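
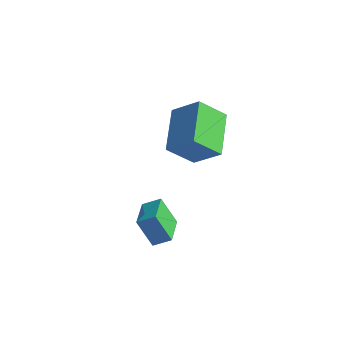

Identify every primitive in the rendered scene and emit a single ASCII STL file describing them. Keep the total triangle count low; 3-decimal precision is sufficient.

solid 
facet normal -0.739 -0.475 -0.478
outer loop
vertex 0.373 -2.29 0.388
vertex -0.21 -1.059 0.066
vertex 1.115 -2.249 -0.798
endloop
endfacet
facet normal 0.416 -0.880 0.230
outer loop
vertex 1.75 -1.841 -0.386
vertex 0.373 -2.29 0.388
vertex 1.115 -2.249 -0.798
endloop
endfacet
facet normal -0.739 -0.475 -0.478
outer loop
vertex 1.115 -2.249 -0.798
vertex -0.21 -1.059 0.066
vertex 0.532 -1.018 -1.12
endloop
endfacet
facet normal 0.531 0.030 -0.847
outer loop
vertex 0.532 -1.018 -1.12
vertex 1.75 -1.841 -0.386
vertex 1.115 -2.249 -0.798
endloop
endfacet
facet normal -0.531 -0.030 0.847
outer loop
vertex 0.373 -2.29 0.388
vertex 0.425 -0.651 0.478
vertex -0.21 -1.059 0.066
endloop
endfacet
facet normal 0.416 -0.880 0.230
outer loop
vertex 1.008 -1.882 0.8
vertex 0.373 -2.29 0.388
vertex 1.75 -1.841 -0.386
endloop
endfacet
facet normal -0.531 -0.030 0.847
outer loop
vertex 1.008 -1.882 0.8
vertex 0.425 -0.651 0.478
vertex 0.373 -2.29 0.388
endloop
endfacet
facet normal -0.416 0.880 -0.230
outer loop
vertex -0.21 -1.059 0.066
vertex 0.425 -0.651 0.478
vertex 0.532 -1.018 -1.12
endloop
endfacet
facet normal 0.531 0.030 -0.847
outer loop
vertex 1.167 -0.61 -0.708
vertex 1.75 -1.841 -0.386
vertex 0.532 -1.018 -1.12
endloop
endfacet
facet normal -0.416 0.880 -0.230
outer loop
vertex 0.532 -1.018 -1.12
vertex 0.425 -0.651 0.478
vertex 1.167 -0.61 -0.708
endloop
endfacet
facet normal 0.739 0.475 0.478
outer loop
vertex 1.167 -0.61 -0.708
vertex 1.008 -1.882 0.8
vertex 1.75 -1.841 -0.386
endloop
endfacet
facet normal 0.739 0.475 0.478
outer loop
vertex 0.425 -0.651 0.478
vertex 1.008 -1.882 0.8
vertex 1.167 -0.61 -0.708
endloop
endfacet
facet normal -0.729 -0.166 -0.664
outer loop
vertex -0.879 1.614 1.0
vertex -1.823 3.445 1.58
vertex -0.032 2.409 -0.129
endloop
endfacet
facet normal 0.441 -0.855 -0.272
outer loop
vertex 1.143 2.675 0.94
vertex -0.879 1.614 1.0
vertex -0.032 2.409 -0.129
endloop
endfacet
facet normal -0.729 -0.165 -0.664
outer loop
vertex -0.032 2.409 -0.129
vertex -1.823 3.445 1.58
vertex -0.975 4.24 0.451
endloop
endfacet
facet normal 0.523 0.490 -0.697
outer loop
vertex -0.975 4.24 0.451
vertex 1.143 2.675 0.94
vertex -0.032 2.409 -0.129
endloop
endfacet
facet normal -0.523 -0.490 0.697
outer loop
vertex -0.879 1.614 1.0
vertex -0.648 3.711 2.649
vertex -1.823 3.445 1.58
endloop
endfacet
facet normal 0.441 -0.856 -0.271
outer loop
vertex 0.295 1.88 2.069
vertex -0.879 1.614 1.0
vertex 1.143 2.675 0.94
endloop
endfacet
facet normal -0.523 -0.490 0.697
outer loop
vertex 0.295 1.88 2.069
vertex -0.648 3.711 2.649
vertex -0.879 1.614 1.0
endloop
endfacet
facet normal -0.441 0.856 0.271
outer loop
vertex -1.823 3.445 1.58
vertex -0.648 3.711 2.649
vertex -0.975 4.24 0.451
endloop
endfacet
facet normal 0.523 0.491 -0.697
outer loop
vertex 0.199 4.506 1.52
vertex 1.143 2.675 0.94
vertex -0.975 4.24 0.451
endloop
endfacet
facet normal -0.441 0.855 0.271
outer loop
vertex -0.975 4.24 0.451
vertex -0.648 3.711 2.649
vertex 0.199 4.506 1.52
endloop
endfacet
facet normal 0.729 0.165 0.664
outer loop
vertex 0.199 4.506 1.52
vertex 0.295 1.88 2.069
vertex 1.143 2.675 0.94
endloop
endfacet
facet normal 0.729 0.165 0.664
outer loop
vertex -0.648 3.711 2.649
vertex 0.295 1.88 2.069
vertex 0.199 4.506 1.52
endloop
endfacet

endsolid


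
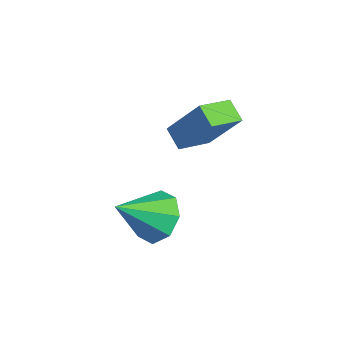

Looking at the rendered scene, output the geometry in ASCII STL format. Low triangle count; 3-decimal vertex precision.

solid 
facet normal -0.425 -0.406 -0.809
outer loop
vertex 0.747 -0.716 1.058
vertex 0.393 0.495 0.637
vertex 1.5 -0.646 0.627
endloop
endfacet
facet normal 0.266 -0.910 0.317
outer loop
vertex 2.287 0.105 2.123
vertex 0.747 -0.716 1.058
vertex 1.5 -0.646 0.627
endloop
endfacet
facet normal -0.426 -0.406 -0.809
outer loop
vertex 1.5 -0.646 0.627
vertex 0.393 0.495 0.637
vertex 1.145 0.565 0.206
endloop
endfacet
facet normal 0.865 0.081 -0.496
outer loop
vertex 1.145 0.565 0.206
vertex 2.287 0.105 2.123
vertex 1.5 -0.646 0.627
endloop
endfacet
facet normal -0.865 -0.081 0.495
outer loop
vertex 0.747 -0.716 1.058
vertex 1.18 1.246 2.133
vertex 0.393 0.495 0.637
endloop
endfacet
facet normal 0.266 -0.910 0.317
outer loop
vertex 1.535 0.035 2.554
vertex 0.747 -0.716 1.058
vertex 2.287 0.105 2.123
endloop
endfacet
facet normal -0.865 -0.081 0.496
outer loop
vertex 1.535 0.035 2.554
vertex 1.18 1.246 2.133
vertex 0.747 -0.716 1.058
endloop
endfacet
facet normal -0.266 0.910 -0.317
outer loop
vertex 0.393 0.495 0.637
vertex 1.18 1.246 2.133
vertex 1.145 0.565 0.206
endloop
endfacet
facet normal 0.865 0.080 -0.496
outer loop
vertex 1.933 1.316 1.702
vertex 2.287 0.105 2.123
vertex 1.145 0.565 0.206
endloop
endfacet
facet normal -0.266 0.910 -0.317
outer loop
vertex 1.145 0.565 0.206
vertex 1.18 1.246 2.133
vertex 1.933 1.316 1.702
endloop
endfacet
facet normal 0.426 0.406 0.809
outer loop
vertex 1.933 1.316 1.702
vertex 1.535 0.035 2.554
vertex 2.287 0.105 2.123
endloop
endfacet
facet normal 0.425 0.406 0.809
outer loop
vertex 1.18 1.246 2.133
vertex 1.535 0.035 2.554
vertex 1.933 1.316 1.702
endloop
endfacet
facet normal -0.030 0.777 -0.629
outer loop
vertex 4.516 -2.838 -0.57
vertex 3.864 -2.41 -0.01
vertex 4.823 -2.41 -0.056
endloop
endfacet
facet normal 0.824 -0.567 -0.020
outer loop
vertex 4.516 -2.838 -0.57
vertex 4.823 -2.41 -0.056
vertex 3.916 -3.77 1.09
endloop
endfacet
facet normal -0.030 0.777 -0.629
outer loop
vertex 4.823 -2.41 -0.056
vertex 3.864 -2.41 -0.01
vertex 4.567 -1.983 0.484
endloop
endfacet
facet normal 0.849 -0.136 0.510
outer loop
vertex 4.823 -2.41 -0.056
vertex 4.567 -1.983 0.484
vertex 3.916 -3.77 1.09
endloop
endfacet
facet normal -0.030 0.777 -0.629
outer loop
vertex 4.567 -1.983 0.484
vertex 3.864 -2.41 -0.01
vertex 3.9 -1.806 0.735
endloop
endfacet
facet normal 0.386 0.167 0.907
outer loop
vertex 4.567 -1.983 0.484
vertex 3.9 -1.806 0.735
vertex 3.916 -3.77 1.09
endloop
endfacet
facet normal -0.030 0.777 -0.629
outer loop
vertex 3.9 -1.806 0.735
vertex 3.864 -2.41 -0.01
vertex 3.211 -1.983 0.549
endloop
endfacet
facet normal -0.297 0.168 0.940
outer loop
vertex 3.9 -1.806 0.735
vertex 3.211 -1.983 0.549
vertex 3.916 -3.77 1.09
endloop
endfacet
facet normal -0.030 0.777 -0.629
outer loop
vertex 3.211 -1.983 0.549
vertex 3.864 -2.41 -0.01
vertex 2.905 -2.41 0.036
endloop
endfacet
facet normal -0.797 -0.136 0.589
outer loop
vertex 3.211 -1.983 0.549
vertex 2.905 -2.41 0.036
vertex 3.916 -3.77 1.09
endloop
endfacet
facet normal -0.030 0.777 -0.629
outer loop
vertex 2.905 -2.41 0.036
vertex 3.864 -2.41 -0.01
vertex 3.16 -2.837 -0.504
endloop
endfacet
facet normal -0.822 -0.566 0.059
outer loop
vertex 2.905 -2.41 0.036
vertex 3.16 -2.837 -0.504
vertex 3.916 -3.77 1.09
endloop
endfacet
facet normal -0.029 0.777 -0.629
outer loop
vertex 3.16 -2.837 -0.504
vertex 3.864 -2.41 -0.01
vertex 3.828 -3.015 -0.755
endloop
endfacet
facet normal -0.359 -0.870 -0.339
outer loop
vertex 3.16 -2.837 -0.504
vertex 3.828 -3.015 -0.755
vertex 3.916 -3.77 1.09
endloop
endfacet
facet normal -0.031 0.777 -0.629
outer loop
vertex 3.828 -3.015 -0.755
vertex 3.864 -2.41 -0.01
vertex 4.516 -2.838 -0.57
endloop
endfacet
facet normal 0.324 -0.870 -0.372
outer loop
vertex 3.828 -3.015 -0.755
vertex 4.516 -2.838 -0.57
vertex 3.916 -3.77 1.09
endloop
endfacet

endsolid


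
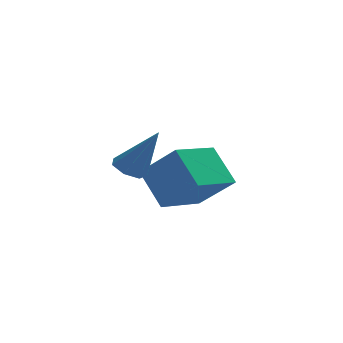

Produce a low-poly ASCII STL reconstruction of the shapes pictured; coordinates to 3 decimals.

solid 
facet normal -0.493 0.143 -0.858
outer loop
vertex -2.374 -1.809 2.534
vertex -2.878 -1.828 2.82
vertex -2.545 -1.367 2.706
endloop
endfacet
facet normal 0.911 0.397 -0.113
outer loop
vertex -2.374 -1.809 2.534
vertex -2.545 -1.367 2.706
vertex -2.042 -2.072 4.28
endloop
endfacet
facet normal -0.491 0.143 -0.859
outer loop
vertex -2.545 -1.367 2.706
vertex -2.878 -1.828 2.82
vertex -2.967 -1.273 2.963
endloop
endfacet
facet normal 0.368 0.887 0.280
outer loop
vertex -2.545 -1.367 2.706
vertex -2.967 -1.273 2.963
vertex -2.042 -2.072 4.28
endloop
endfacet
facet normal -0.493 0.142 -0.859
outer loop
vertex -2.967 -1.273 2.963
vertex -2.878 -1.828 2.82
vertex -3.322 -1.597 3.113
endloop
endfacet
facet normal -0.343 0.677 0.651
outer loop
vertex -2.967 -1.273 2.963
vertex -3.322 -1.597 3.113
vertex -2.042 -2.072 4.28
endloop
endfacet
facet normal -0.492 0.143 -0.859
outer loop
vertex -3.322 -1.597 3.113
vertex -2.878 -1.828 2.82
vertex -3.343 -2.095 3.042
endloop
endfacet
facet normal -0.687 -0.074 0.723
outer loop
vertex -3.322 -1.597 3.113
vertex -3.343 -2.095 3.042
vertex -2.042 -2.072 4.28
endloop
endfacet
facet normal -0.492 0.143 -0.859
outer loop
vertex -3.343 -2.095 3.042
vertex -2.878 -1.828 2.82
vertex -3.014 -2.392 2.804
endloop
endfacet
facet normal -0.405 -0.801 0.440
outer loop
vertex -3.343 -2.095 3.042
vertex -3.014 -2.392 2.804
vertex -2.042 -2.072 4.28
endloop
endfacet
facet normal -0.491 0.143 -0.859
outer loop
vertex -3.014 -2.392 2.804
vertex -2.878 -1.828 2.82
vertex -2.582 -2.265 2.578
endloop
endfacet
facet normal 0.290 -0.957 0.017
outer loop
vertex -3.014 -2.392 2.804
vertex -2.582 -2.265 2.578
vertex -2.042 -2.072 4.28
endloop
endfacet
facet normal -0.493 0.142 -0.859
outer loop
vertex -2.582 -2.265 2.578
vertex -2.878 -1.828 2.82
vertex -2.374 -1.809 2.534
endloop
endfacet
facet normal 0.877 -0.422 -0.230
outer loop
vertex -2.582 -2.265 2.578
vertex -2.374 -1.809 2.534
vertex -2.042 -2.072 4.28
endloop
endfacet
facet normal -0.644 0.377 -0.666
outer loop
vertex -2.657 1.181 1.59
vertex -1.516 2.5 1.233
vertex -2.006 0.314 0.469
endloop
endfacet
facet normal -0.641 -0.741 0.201
outer loop
vertex -0.924 -0.32 1.587
vertex -2.657 1.181 1.59
vertex -2.006 0.314 0.469
endloop
endfacet
facet normal -0.644 0.377 -0.666
outer loop
vertex -2.006 0.314 0.469
vertex -1.516 2.5 1.233
vertex -0.865 1.633 0.112
endloop
endfacet
facet normal 0.417 -0.556 -0.719
outer loop
vertex -0.865 1.633 0.112
vertex -0.924 -0.32 1.587
vertex -2.006 0.314 0.469
endloop
endfacet
facet normal -0.417 0.556 0.719
outer loop
vertex -2.657 1.181 1.59
vertex -0.434 1.866 2.351
vertex -1.516 2.5 1.233
endloop
endfacet
facet normal -0.641 -0.741 0.201
outer loop
vertex -1.575 0.547 2.708
vertex -2.657 1.181 1.59
vertex -0.924 -0.32 1.587
endloop
endfacet
facet normal -0.417 0.556 0.719
outer loop
vertex -1.575 0.547 2.708
vertex -0.434 1.866 2.351
vertex -2.657 1.181 1.59
endloop
endfacet
facet normal 0.641 0.741 -0.201
outer loop
vertex -1.516 2.5 1.233
vertex -0.434 1.866 2.351
vertex -0.865 1.633 0.112
endloop
endfacet
facet normal 0.417 -0.556 -0.719
outer loop
vertex 0.217 0.999 1.23
vertex -0.924 -0.32 1.587
vertex -0.865 1.633 0.112
endloop
endfacet
facet normal 0.641 0.741 -0.201
outer loop
vertex -0.865 1.633 0.112
vertex -0.434 1.866 2.351
vertex 0.217 0.999 1.23
endloop
endfacet
facet normal 0.644 -0.377 0.666
outer loop
vertex 0.217 0.999 1.23
vertex -1.575 0.547 2.708
vertex -0.924 -0.32 1.587
endloop
endfacet
facet normal 0.644 -0.377 0.666
outer loop
vertex -0.434 1.866 2.351
vertex -1.575 0.547 2.708
vertex 0.217 0.999 1.23
endloop
endfacet

endsolid


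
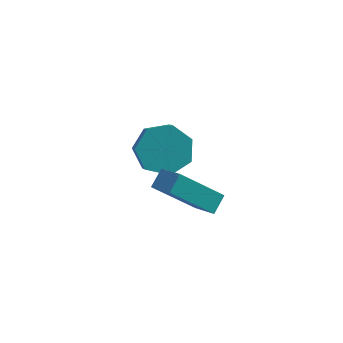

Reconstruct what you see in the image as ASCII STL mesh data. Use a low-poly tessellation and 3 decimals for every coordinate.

solid 
facet normal -0.243 0.681 -0.690
outer loop
vertex -0.365 1.07 0.249
vertex -1.257 0.497 -0.002
vertex -1.144 1.288 0.739
endloop
endfacet
facet normal 0.512 0.694 0.505
outer loop
vertex -0.365 1.07 0.249
vertex -1.144 1.288 0.739
vertex -0.031 0.136 1.194
endloop
endfacet
facet normal 0.512 0.694 0.506
outer loop
vertex -0.031 0.136 1.194
vertex -1.144 1.288 0.739
vertex -0.81 0.353 1.684
endloop
endfacet
facet normal 0.244 -0.682 0.689
outer loop
vertex -0.031 0.136 1.194
vertex -0.81 0.353 1.684
vertex -0.923 -0.437 0.942
endloop
endfacet
facet normal -0.244 0.681 -0.690
outer loop
vertex -1.144 1.288 0.739
vertex -1.257 0.497 -0.002
vertex -2.008 0.91 0.671
endloop
endfacet
facet normal -0.325 0.612 0.721
outer loop
vertex -1.144 1.288 0.739
vertex -2.008 0.91 0.671
vertex -0.81 0.353 1.684
endloop
endfacet
facet normal -0.325 0.612 0.721
outer loop
vertex -0.81 0.353 1.684
vertex -2.008 0.91 0.671
vertex -1.674 -0.025 1.616
endloop
endfacet
facet normal 0.244 -0.682 0.689
outer loop
vertex -0.81 0.353 1.684
vertex -1.674 -0.025 1.616
vertex -0.923 -0.437 0.942
endloop
endfacet
facet normal -0.243 0.682 -0.690
outer loop
vertex -2.008 0.91 0.671
vertex -1.257 0.497 -0.002
vertex -2.307 0.221 0.095
endloop
endfacet
facet normal -0.917 0.070 0.393
outer loop
vertex -2.008 0.91 0.671
vertex -2.307 0.221 0.095
vertex -1.674 -0.025 1.616
endloop
endfacet
facet normal -0.917 0.070 0.393
outer loop
vertex -1.674 -0.025 1.616
vertex -2.307 0.221 0.095
vertex -1.973 -0.713 1.04
endloop
endfacet
facet normal 0.244 -0.683 0.689
outer loop
vertex -1.674 -0.025 1.616
vertex -1.973 -0.713 1.04
vertex -0.923 -0.437 0.942
endloop
endfacet
facet normal -0.243 0.682 -0.690
outer loop
vertex -2.307 0.221 0.095
vertex -1.257 0.497 -0.002
vertex -1.815 -0.26 -0.554
endloop
endfacet
facet normal -0.819 -0.526 -0.231
outer loop
vertex -2.307 0.221 0.095
vertex -1.815 -0.26 -0.554
vertex -1.973 -0.713 1.04
endloop
endfacet
facet normal -0.819 -0.526 -0.231
outer loop
vertex -1.973 -0.713 1.04
vertex -1.815 -0.26 -0.554
vertex -1.481 -1.194 0.391
endloop
endfacet
facet normal 0.244 -0.682 0.690
outer loop
vertex -1.973 -0.713 1.04
vertex -1.481 -1.194 0.391
vertex -0.923 -0.437 0.942
endloop
endfacet
facet normal -0.243 0.682 -0.689
outer loop
vertex -1.815 -0.26 -0.554
vertex -1.257 0.497 -0.002
vertex -0.903 -0.171 -0.788
endloop
endfacet
facet normal -0.104 -0.725 -0.680
outer loop
vertex -1.815 -0.26 -0.554
vertex -0.903 -0.171 -0.788
vertex -1.481 -1.194 0.391
endloop
endfacet
facet normal -0.104 -0.725 -0.680
outer loop
vertex -1.481 -1.194 0.391
vertex -0.903 -0.171 -0.788
vertex -0.569 -1.105 0.157
endloop
endfacet
facet normal 0.244 -0.682 0.690
outer loop
vertex -1.481 -1.194 0.391
vertex -0.569 -1.105 0.157
vertex -0.923 -0.437 0.942
endloop
endfacet
facet normal -0.243 0.682 -0.689
outer loop
vertex -0.903 -0.171 -0.788
vertex -1.257 0.497 -0.002
vertex -0.257 0.421 -0.43
endloop
endfacet
facet normal 0.689 -0.379 -0.618
outer loop
vertex -0.903 -0.171 -0.788
vertex -0.257 0.421 -0.43
vertex -0.569 -1.105 0.157
endloop
endfacet
facet normal 0.689 -0.379 -0.618
outer loop
vertex -0.569 -1.105 0.157
vertex -0.257 0.421 -0.43
vertex 0.076 -0.513 0.514
endloop
endfacet
facet normal 0.244 -0.682 0.690
outer loop
vertex -0.569 -1.105 0.157
vertex 0.076 -0.513 0.514
vertex -0.923 -0.437 0.942
endloop
endfacet
facet normal -0.244 0.681 -0.690
outer loop
vertex -0.257 0.421 -0.43
vertex -1.257 0.497 -0.002
vertex -0.365 1.07 0.249
endloop
endfacet
facet normal 0.963 0.253 -0.089
outer loop
vertex -0.257 0.421 -0.43
vertex -0.365 1.07 0.249
vertex 0.076 -0.513 0.514
endloop
endfacet
facet normal 0.963 0.253 -0.090
outer loop
vertex 0.076 -0.513 0.514
vertex -0.365 1.07 0.249
vertex -0.031 0.136 1.194
endloop
endfacet
facet normal 0.243 -0.682 0.689
outer loop
vertex 0.076 -0.513 0.514
vertex -0.031 0.136 1.194
vertex -0.923 -0.437 0.942
endloop
endfacet
facet normal -0.700 0.561 -0.442
outer loop
vertex -0.616 -4.031 2.469
vertex -0.39 -3.389 2.926
vertex 0.813 -3.449 0.943
endloop
endfacet
facet normal -0.275 -0.784 -0.557
outer loop
vertex 1.59 -4.071 1.434
vertex -0.616 -4.031 2.469
vertex 0.813 -3.449 0.943
endloop
endfacet
facet normal -0.700 0.561 -0.442
outer loop
vertex 0.813 -3.449 0.943
vertex -0.39 -3.389 2.926
vertex 1.039 -2.807 1.4
endloop
endfacet
facet normal 0.659 0.268 -0.703
outer loop
vertex 1.039 -2.807 1.4
vertex 1.59 -4.071 1.434
vertex 0.813 -3.449 0.943
endloop
endfacet
facet normal -0.659 -0.268 0.703
outer loop
vertex -0.616 -4.031 2.469
vertex 0.387 -4.011 3.417
vertex -0.39 -3.389 2.926
endloop
endfacet
facet normal -0.275 -0.784 -0.557
outer loop
vertex 0.161 -4.653 2.96
vertex -0.616 -4.031 2.469
vertex 1.59 -4.071 1.434
endloop
endfacet
facet normal -0.659 -0.268 0.703
outer loop
vertex 0.161 -4.653 2.96
vertex 0.387 -4.011 3.417
vertex -0.616 -4.031 2.469
endloop
endfacet
facet normal 0.275 0.784 0.557
outer loop
vertex -0.39 -3.389 2.926
vertex 0.387 -4.011 3.417
vertex 1.039 -2.807 1.4
endloop
endfacet
facet normal 0.659 0.268 -0.703
outer loop
vertex 1.816 -3.429 1.891
vertex 1.59 -4.071 1.434
vertex 1.039 -2.807 1.4
endloop
endfacet
facet normal 0.275 0.784 0.557
outer loop
vertex 1.039 -2.807 1.4
vertex 0.387 -4.011 3.417
vertex 1.816 -3.429 1.891
endloop
endfacet
facet normal 0.700 -0.561 0.442
outer loop
vertex 1.816 -3.429 1.891
vertex 0.161 -4.653 2.96
vertex 1.59 -4.071 1.434
endloop
endfacet
facet normal 0.700 -0.561 0.442
outer loop
vertex 0.387 -4.011 3.417
vertex 0.161 -4.653 2.96
vertex 1.816 -3.429 1.891
endloop
endfacet

endsolid


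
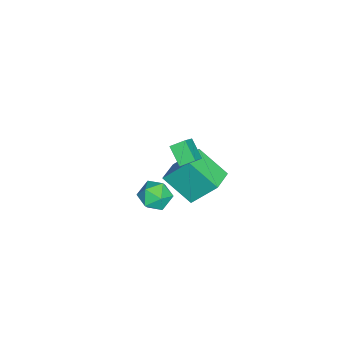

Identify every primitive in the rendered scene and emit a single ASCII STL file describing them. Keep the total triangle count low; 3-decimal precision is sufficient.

solid 
facet normal -0.762 0.095 -0.641
outer loop
vertex 1.527 3.504 3.997
vertex 2.219 4.184 3.275
vertex 1.785 2.805 3.587
endloop
endfacet
facet normal -0.573 -0.562 0.597
outer loop
vertex 2.661 2.696 4.325
vertex 1.527 3.504 3.997
vertex 1.785 2.805 3.587
endloop
endfacet
facet normal -0.761 0.094 -0.642
outer loop
vertex 1.785 2.805 3.587
vertex 2.219 4.184 3.275
vertex 2.478 3.485 2.865
endloop
endfacet
facet normal 0.304 -0.822 -0.482
outer loop
vertex 2.478 3.485 2.865
vertex 2.661 2.696 4.325
vertex 1.785 2.805 3.587
endloop
endfacet
facet normal -0.304 0.822 0.482
outer loop
vertex 1.527 3.504 3.997
vertex 3.095 4.075 4.013
vertex 2.219 4.184 3.275
endloop
endfacet
facet normal -0.573 -0.562 0.596
outer loop
vertex 2.402 3.395 4.735
vertex 1.527 3.504 3.997
vertex 2.661 2.696 4.325
endloop
endfacet
facet normal -0.304 0.822 0.482
outer loop
vertex 2.402 3.395 4.735
vertex 3.095 4.075 4.013
vertex 1.527 3.504 3.997
endloop
endfacet
facet normal 0.573 0.562 -0.597
outer loop
vertex 2.219 4.184 3.275
vertex 3.095 4.075 4.013
vertex 2.478 3.485 2.865
endloop
endfacet
facet normal 0.304 -0.822 -0.482
outer loop
vertex 3.353 3.376 3.603
vertex 2.661 2.696 4.325
vertex 2.478 3.485 2.865
endloop
endfacet
facet normal 0.573 0.562 -0.597
outer loop
vertex 2.478 3.485 2.865
vertex 3.095 4.075 4.013
vertex 3.353 3.376 3.603
endloop
endfacet
facet normal 0.761 -0.094 0.641
outer loop
vertex 3.353 3.376 3.603
vertex 2.402 3.395 4.735
vertex 2.661 2.696 4.325
endloop
endfacet
facet normal 0.761 -0.095 0.641
outer loop
vertex 3.095 4.075 4.013
vertex 2.402 3.395 4.735
vertex 3.353 3.376 3.603
endloop
endfacet
facet normal -0.617 0.723 -0.312
outer loop
vertex 0.065 1.723 -3.505
vertex -0.497 1.59 -2.703
vertex 0.25 2.237 -2.681
endloop
endfacet
facet normal 0.050 0.842 -0.537
outer loop
vertex 0.065 1.723 -3.505
vertex 0.25 2.237 -2.681
vertex 0.997 1.858 -3.206
endloop
endfacet
facet normal 0.256 0.280 -0.925
outer loop
vertex 0.065 1.723 -3.505
vertex 0.997 1.858 -3.206
vertex 0.712 0.977 -3.552
endloop
endfacet
facet normal -0.283 -0.186 -0.941
outer loop
vertex 0.065 1.723 -3.505
vertex 0.712 0.977 -3.552
vertex -0.212 0.811 -3.241
endloop
endfacet
facet normal -0.823 0.087 -0.562
outer loop
vertex 0.065 1.723 -3.505
vertex -0.212 0.811 -3.241
vertex -0.497 1.59 -2.703
endloop
endfacet
facet normal 0.472 0.881 0.037
outer loop
vertex 0.997 1.858 -3.206
vertex 0.25 2.237 -2.681
vertex 1.012 1.809 -2.219
endloop
endfacet
facet normal -0.607 0.687 0.401
outer loop
vertex 0.25 2.237 -2.681
vertex -0.497 1.59 -2.703
vertex 0.088 1.643 -1.908
endloop
endfacet
facet normal -0.940 -0.342 -0.003
outer loop
vertex -0.497 1.59 -2.703
vertex -0.212 0.811 -3.241
vertex -0.197 0.762 -2.254
endloop
endfacet
facet normal -0.067 -0.784 -0.617
outer loop
vertex -0.212 0.811 -3.241
vertex 0.712 0.977 -3.552
vertex 0.55 0.383 -2.779
endloop
endfacet
facet normal 0.806 -0.029 -0.591
outer loop
vertex 0.712 0.977 -3.552
vertex 0.997 1.858 -3.206
vertex 1.297 1.03 -2.757
endloop
endfacet
facet normal 0.283 0.186 0.941
outer loop
vertex 0.735 0.897 -1.955
vertex 1.012 1.809 -2.219
vertex 0.088 1.643 -1.908
endloop
endfacet
facet normal -0.256 -0.280 0.925
outer loop
vertex 0.735 0.897 -1.955
vertex 0.088 1.643 -1.908
vertex -0.197 0.762 -2.254
endloop
endfacet
facet normal -0.050 -0.842 0.537
outer loop
vertex 0.735 0.897 -1.955
vertex -0.197 0.762 -2.254
vertex 0.55 0.383 -2.779
endloop
endfacet
facet normal 0.617 -0.723 0.312
outer loop
vertex 0.735 0.897 -1.955
vertex 0.55 0.383 -2.779
vertex 1.297 1.03 -2.757
endloop
endfacet
facet normal 0.823 -0.087 0.562
outer loop
vertex 0.735 0.897 -1.955
vertex 1.297 1.03 -2.757
vertex 1.012 1.809 -2.219
endloop
endfacet
facet normal 0.067 0.784 0.617
outer loop
vertex 0.088 1.643 -1.908
vertex 1.012 1.809 -2.219
vertex 0.25 2.237 -2.681
endloop
endfacet
facet normal -0.806 0.029 0.591
outer loop
vertex -0.197 0.762 -2.254
vertex 0.088 1.643 -1.908
vertex -0.497 1.59 -2.703
endloop
endfacet
facet normal -0.472 -0.881 -0.037
outer loop
vertex 0.55 0.383 -2.779
vertex -0.197 0.762 -2.254
vertex -0.212 0.811 -3.241
endloop
endfacet
facet normal 0.607 -0.687 -0.401
outer loop
vertex 1.297 1.03 -2.757
vertex 0.55 0.383 -2.779
vertex 0.712 0.977 -3.552
endloop
endfacet
facet normal 0.940 0.342 0.003
outer loop
vertex 1.012 1.809 -2.219
vertex 1.297 1.03 -2.757
vertex 0.997 1.858 -3.206
endloop
endfacet
facet normal -0.980 0.141 -0.138
outer loop
vertex -1.69 3.062 -0.394
vertex -1.279 4.673 -1.661
vertex -1.644 1.701 -2.109
endloop
endfacet
facet normal -0.197 -0.771 0.606
outer loop
vertex -0.301 1.507 -1.919
vertex -1.69 3.062 -0.394
vertex -1.644 1.701 -2.109
endloop
endfacet
facet normal -0.980 0.141 -0.138
outer loop
vertex -1.644 1.701 -2.109
vertex -1.279 4.673 -1.661
vertex -1.233 3.311 -3.376
endloop
endfacet
facet normal 0.021 -0.622 -0.783
outer loop
vertex -1.233 3.311 -3.376
vertex -0.301 1.507 -1.919
vertex -1.644 1.701 -2.109
endloop
endfacet
facet normal -0.021 0.621 0.783
outer loop
vertex -1.69 3.062 -0.394
vertex 0.064 4.479 -1.471
vertex -1.279 4.673 -1.661
endloop
endfacet
facet normal -0.197 -0.770 0.607
outer loop
vertex -0.347 2.869 -0.204
vertex -1.69 3.062 -0.394
vertex -0.301 1.507 -1.919
endloop
endfacet
facet normal -0.021 0.622 0.783
outer loop
vertex -0.347 2.869 -0.204
vertex 0.064 4.479 -1.471
vertex -1.69 3.062 -0.394
endloop
endfacet
facet normal 0.197 0.770 -0.606
outer loop
vertex -1.279 4.673 -1.661
vertex 0.064 4.479 -1.471
vertex -1.233 3.311 -3.376
endloop
endfacet
facet normal 0.021 -0.621 -0.783
outer loop
vertex 0.11 3.118 -3.186
vertex -0.301 1.507 -1.919
vertex -1.233 3.311 -3.376
endloop
endfacet
facet normal 0.197 0.771 -0.606
outer loop
vertex -1.233 3.311 -3.376
vertex 0.064 4.479 -1.471
vertex 0.11 3.118 -3.186
endloop
endfacet
facet normal 0.980 -0.141 0.138
outer loop
vertex 0.11 3.118 -3.186
vertex -0.347 2.869 -0.204
vertex -0.301 1.507 -1.919
endloop
endfacet
facet normal 0.980 -0.141 0.138
outer loop
vertex 0.064 4.479 -1.471
vertex -0.347 2.869 -0.204
vertex 0.11 3.118 -3.186
endloop
endfacet

endsolid


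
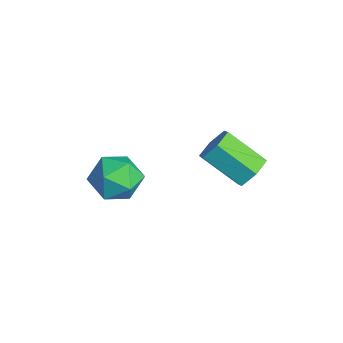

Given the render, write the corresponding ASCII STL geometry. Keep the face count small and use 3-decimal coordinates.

solid 
facet normal -0.383 0.914 -0.136
outer loop
vertex -2.215 0.203 -0.871
vertex -2.446 0.273 0.249
vertex -1.436 0.637 -0.152
endloop
endfacet
facet normal 0.131 0.779 -0.613
outer loop
vertex -2.215 0.203 -0.871
vertex -1.436 0.637 -0.152
vertex -1.109 -0.075 -0.988
endloop
endfacet
facet normal -0.054 0.197 -0.979
outer loop
vertex -2.215 0.203 -0.871
vertex -1.109 -0.075 -0.988
vertex -1.917 -0.879 -1.105
endloop
endfacet
facet normal -0.683 -0.030 -0.729
outer loop
vertex -2.215 0.203 -0.871
vertex -1.917 -0.879 -1.105
vertex -2.743 -0.664 -0.34
endloop
endfacet
facet normal -0.887 0.412 -0.209
outer loop
vertex -2.215 0.203 -0.871
vertex -2.743 -0.664 -0.34
vertex -2.446 0.273 0.249
endloop
endfacet
facet normal 0.731 0.634 -0.254
outer loop
vertex -1.109 -0.075 -0.988
vertex -1.436 0.637 -0.152
vertex -0.657 -0.176 0.06
endloop
endfacet
facet normal -0.102 0.851 0.516
outer loop
vertex -1.436 0.637 -0.152
vertex -2.446 0.273 0.249
vertex -1.483 0.039 0.825
endloop
endfacet
facet normal -0.916 0.040 0.399
outer loop
vertex -2.446 0.273 0.249
vertex -2.743 -0.664 -0.34
vertex -2.291 -0.765 0.708
endloop
endfacet
facet normal -0.587 -0.678 -0.443
outer loop
vertex -2.743 -0.664 -0.34
vertex -1.917 -0.879 -1.105
vertex -1.964 -1.477 -0.128
endloop
endfacet
facet normal 0.431 -0.310 -0.847
outer loop
vertex -1.917 -0.879 -1.105
vertex -1.109 -0.075 -0.988
vertex -0.954 -1.113 -0.529
endloop
endfacet
facet normal 0.683 0.030 0.729
outer loop
vertex -1.185 -1.043 0.591
vertex -0.657 -0.176 0.06
vertex -1.483 0.039 0.825
endloop
endfacet
facet normal 0.054 -0.197 0.979
outer loop
vertex -1.185 -1.043 0.591
vertex -1.483 0.039 0.825
vertex -2.291 -0.765 0.708
endloop
endfacet
facet normal -0.131 -0.779 0.613
outer loop
vertex -1.185 -1.043 0.591
vertex -2.291 -0.765 0.708
vertex -1.964 -1.477 -0.128
endloop
endfacet
facet normal 0.383 -0.914 0.136
outer loop
vertex -1.185 -1.043 0.591
vertex -1.964 -1.477 -0.128
vertex -0.954 -1.113 -0.529
endloop
endfacet
facet normal 0.887 -0.412 0.209
outer loop
vertex -1.185 -1.043 0.591
vertex -0.954 -1.113 -0.529
vertex -0.657 -0.176 0.06
endloop
endfacet
facet normal 0.587 0.678 0.443
outer loop
vertex -1.483 0.039 0.825
vertex -0.657 -0.176 0.06
vertex -1.436 0.637 -0.152
endloop
endfacet
facet normal -0.431 0.310 0.847
outer loop
vertex -2.291 -0.765 0.708
vertex -1.483 0.039 0.825
vertex -2.446 0.273 0.249
endloop
endfacet
facet normal -0.731 -0.634 0.254
outer loop
vertex -1.964 -1.477 -0.128
vertex -2.291 -0.765 0.708
vertex -2.743 -0.664 -0.34
endloop
endfacet
facet normal 0.102 -0.851 -0.516
outer loop
vertex -0.954 -1.113 -0.529
vertex -1.964 -1.477 -0.128
vertex -1.917 -0.879 -1.105
endloop
endfacet
facet normal 0.916 -0.040 -0.399
outer loop
vertex -0.657 -0.176 0.06
vertex -0.954 -1.113 -0.529
vertex -1.109 -0.075 -0.988
endloop
endfacet
facet normal 0.560 0.597 -0.574
outer loop
vertex 1.269 4.015 1.471
vertex 0.633 4.107 0.946
vertex 0.725 4.632 1.582
endloop
endfacet
facet normal 0.506 0.300 0.809
outer loop
vertex 1.269 4.015 1.471
vertex 0.725 4.632 1.582
vertex 0.202 2.88 2.56
endloop
endfacet
facet normal 0.506 0.300 0.808
outer loop
vertex 0.202 2.88 2.56
vertex 0.725 4.632 1.582
vertex -0.341 3.497 2.671
endloop
endfacet
facet normal -0.562 -0.597 0.572
outer loop
vertex 0.202 2.88 2.56
vertex -0.341 3.497 2.671
vertex -0.433 2.973 2.034
endloop
endfacet
facet normal 0.562 0.596 -0.574
outer loop
vertex 0.725 4.632 1.582
vertex 0.633 4.107 0.946
vertex 0.09 4.725 1.057
endloop
endfacet
facet normal -0.314 0.794 0.520
outer loop
vertex 0.725 4.632 1.582
vertex 0.09 4.725 1.057
vertex -0.341 3.497 2.671
endloop
endfacet
facet normal -0.314 0.794 0.520
outer loop
vertex -0.341 3.497 2.671
vertex 0.09 4.725 1.057
vertex -0.977 3.59 2.145
endloop
endfacet
facet normal -0.561 -0.598 0.573
outer loop
vertex -0.341 3.497 2.671
vertex -0.977 3.59 2.145
vertex -0.433 2.973 2.034
endloop
endfacet
facet normal 0.562 0.597 -0.573
outer loop
vertex 0.09 4.725 1.057
vertex 0.633 4.107 0.946
vertex -0.002 4.2 0.42
endloop
endfacet
facet normal -0.820 0.494 -0.289
outer loop
vertex 0.09 4.725 1.057
vertex -0.002 4.2 0.42
vertex -0.977 3.59 2.145
endloop
endfacet
facet normal -0.820 0.494 -0.289
outer loop
vertex -0.977 3.59 2.145
vertex -0.002 4.2 0.42
vertex -1.069 3.065 1.509
endloop
endfacet
facet normal -0.560 -0.597 0.574
outer loop
vertex -0.977 3.59 2.145
vertex -1.069 3.065 1.509
vertex -0.433 2.973 2.034
endloop
endfacet
facet normal 0.562 0.597 -0.572
outer loop
vertex -0.002 4.2 0.42
vertex 0.633 4.107 0.946
vertex 0.541 3.583 0.309
endloop
endfacet
facet normal -0.506 -0.300 -0.809
outer loop
vertex -0.002 4.2 0.42
vertex 0.541 3.583 0.309
vertex -1.069 3.065 1.509
endloop
endfacet
facet normal -0.506 -0.301 -0.809
outer loop
vertex -1.069 3.065 1.509
vertex 0.541 3.583 0.309
vertex -0.525 2.448 1.398
endloop
endfacet
facet normal -0.560 -0.597 0.574
outer loop
vertex -1.069 3.065 1.509
vertex -0.525 2.448 1.398
vertex -0.433 2.973 2.034
endloop
endfacet
facet normal 0.561 0.598 -0.573
outer loop
vertex 0.541 3.583 0.309
vertex 0.633 4.107 0.946
vertex 1.177 3.49 0.835
endloop
endfacet
facet normal 0.314 -0.794 -0.520
outer loop
vertex 0.541 3.583 0.309
vertex 1.177 3.49 0.835
vertex -0.525 2.448 1.398
endloop
endfacet
facet normal 0.314 -0.794 -0.520
outer loop
vertex -0.525 2.448 1.398
vertex 1.177 3.49 0.835
vertex 0.11 2.355 1.923
endloop
endfacet
facet normal -0.562 -0.596 0.574
outer loop
vertex -0.525 2.448 1.398
vertex 0.11 2.355 1.923
vertex -0.433 2.973 2.034
endloop
endfacet
facet normal 0.560 0.597 -0.574
outer loop
vertex 1.177 3.49 0.835
vertex 0.633 4.107 0.946
vertex 1.269 4.015 1.471
endloop
endfacet
facet normal 0.820 -0.494 0.289
outer loop
vertex 1.177 3.49 0.835
vertex 1.269 4.015 1.471
vertex 0.11 2.355 1.923
endloop
endfacet
facet normal 0.820 -0.494 0.289
outer loop
vertex 0.11 2.355 1.923
vertex 1.269 4.015 1.471
vertex 0.202 2.88 2.56
endloop
endfacet
facet normal -0.562 -0.597 0.573
outer loop
vertex 0.11 2.355 1.923
vertex 0.202 2.88 2.56
vertex -0.433 2.973 2.034
endloop
endfacet

endsolid


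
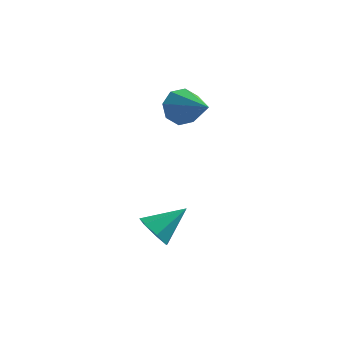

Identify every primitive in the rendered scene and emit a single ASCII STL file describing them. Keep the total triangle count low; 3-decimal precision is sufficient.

solid 
facet normal -0.615 0.615 -0.493
outer loop
vertex -1.596 4.28 1.234
vertex -2.226 3.916 1.566
vertex -1.763 4.538 1.764
endloop
endfacet
facet normal 0.916 0.389 0.099
outer loop
vertex -1.596 4.28 1.234
vertex -1.763 4.538 1.764
vertex -1.094 2.784 2.474
endloop
endfacet
facet normal -0.616 0.615 -0.492
outer loop
vertex -1.763 4.538 1.764
vertex -2.226 3.916 1.566
vertex -2.201 4.431 2.178
endloop
endfacet
facet normal 0.536 0.484 0.692
outer loop
vertex -1.763 4.538 1.764
vertex -2.201 4.431 2.178
vertex -1.094 2.784 2.474
endloop
endfacet
facet normal -0.615 0.615 -0.493
outer loop
vertex -2.201 4.431 2.178
vertex -2.226 3.916 1.566
vertex -2.654 4.023 2.234
endloop
endfacet
facet normal -0.024 0.162 0.987
outer loop
vertex -2.201 4.431 2.178
vertex -2.654 4.023 2.234
vertex -1.094 2.784 2.474
endloop
endfacet
facet normal -0.615 0.615 -0.493
outer loop
vertex -2.654 4.023 2.234
vertex -2.226 3.916 1.566
vertex -2.856 3.552 1.898
endloop
endfacet
facet normal -0.436 -0.391 0.811
outer loop
vertex -2.654 4.023 2.234
vertex -2.856 3.552 1.898
vertex -1.094 2.784 2.474
endloop
endfacet
facet normal -0.615 0.614 -0.494
outer loop
vertex -2.856 3.552 1.898
vertex -2.226 3.916 1.566
vertex -2.689 3.294 1.369
endloop
endfacet
facet normal -0.457 -0.848 0.269
outer loop
vertex -2.856 3.552 1.898
vertex -2.689 3.294 1.369
vertex -1.094 2.784 2.474
endloop
endfacet
facet normal -0.616 0.615 -0.493
outer loop
vertex -2.689 3.294 1.369
vertex -2.226 3.916 1.566
vertex -2.251 3.401 0.955
endloop
endfacet
facet normal -0.077 -0.943 -0.325
outer loop
vertex -2.689 3.294 1.369
vertex -2.251 3.401 0.955
vertex -1.094 2.784 2.474
endloop
endfacet
facet normal -0.615 0.615 -0.493
outer loop
vertex -2.251 3.401 0.955
vertex -2.226 3.916 1.566
vertex -1.798 3.809 0.899
endloop
endfacet
facet normal 0.482 -0.620 -0.619
outer loop
vertex -2.251 3.401 0.955
vertex -1.798 3.809 0.899
vertex -1.094 2.784 2.474
endloop
endfacet
facet normal -0.615 0.615 -0.493
outer loop
vertex -1.798 3.809 0.899
vertex -2.226 3.916 1.566
vertex -1.596 4.28 1.234
endloop
endfacet
facet normal 0.894 -0.068 -0.444
outer loop
vertex -1.798 3.809 0.899
vertex -1.596 4.28 1.234
vertex -1.094 2.784 2.474
endloop
endfacet
facet normal -0.673 -0.503 -0.542
outer loop
vertex -2.175 0.698 -3.364
vertex -2.648 0.69 -2.769
vertex -2.591 1.209 -3.322
endloop
endfacet
facet normal 0.631 0.558 -0.539
outer loop
vertex -2.175 0.698 -3.364
vertex -2.591 1.209 -3.322
vertex -1.632 1.45 -1.951
endloop
endfacet
facet normal -0.673 -0.504 -0.542
outer loop
vertex -2.591 1.209 -3.322
vertex -2.648 0.69 -2.769
vertex -3.05 1.329 -2.864
endloop
endfacet
facet normal 0.050 0.977 -0.206
outer loop
vertex -2.591 1.209 -3.322
vertex -3.05 1.329 -2.864
vertex -1.632 1.45 -1.951
endloop
endfacet
facet normal -0.673 -0.504 -0.541
outer loop
vertex -3.05 1.329 -2.864
vertex -2.648 0.69 -2.769
vertex -3.206 0.968 -2.334
endloop
endfacet
facet normal -0.360 0.817 0.451
outer loop
vertex -3.05 1.329 -2.864
vertex -3.206 0.968 -2.334
vertex -1.632 1.45 -1.951
endloop
endfacet
facet normal -0.673 -0.503 -0.542
outer loop
vertex -3.206 0.968 -2.334
vertex -2.648 0.69 -2.769
vertex -2.943 0.398 -2.132
endloop
endfacet
facet normal -0.289 0.199 0.937
outer loop
vertex -3.206 0.968 -2.334
vertex -2.943 0.398 -2.132
vertex -1.632 1.45 -1.951
endloop
endfacet
facet normal -0.673 -0.503 -0.542
outer loop
vertex -2.943 0.398 -2.132
vertex -2.648 0.69 -2.769
vertex -2.457 0.048 -2.41
endloop
endfacet
facet normal 0.209 -0.413 0.886
outer loop
vertex -2.943 0.398 -2.132
vertex -2.457 0.048 -2.41
vertex -1.632 1.45 -1.951
endloop
endfacet
facet normal -0.673 -0.503 -0.542
outer loop
vertex -2.457 0.048 -2.41
vertex -2.648 0.69 -2.769
vertex -2.116 0.182 -2.958
endloop
endfacet
facet normal 0.759 -0.557 0.336
outer loop
vertex -2.457 0.048 -2.41
vertex -2.116 0.182 -2.958
vertex -1.632 1.45 -1.951
endloop
endfacet
facet normal -0.673 -0.503 -0.542
outer loop
vertex -2.116 0.182 -2.958
vertex -2.648 0.69 -2.769
vertex -2.175 0.698 -3.364
endloop
endfacet
facet normal 0.947 -0.125 -0.297
outer loop
vertex -2.116 0.182 -2.958
vertex -2.175 0.698 -3.364
vertex -1.632 1.45 -1.951
endloop
endfacet

endsolid


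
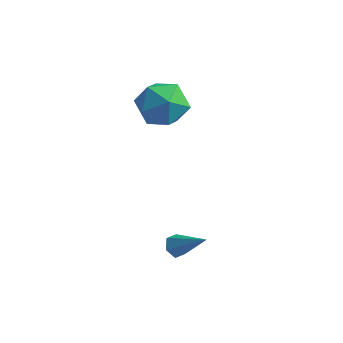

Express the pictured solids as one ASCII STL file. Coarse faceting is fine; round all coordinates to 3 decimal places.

solid 
facet normal -0.788 -0.001 -0.616
outer loop
vertex 1.731 -1.799 -2.376
vertex 1.426 -1.921 -1.986
vertex 1.514 -1.431 -2.099
endloop
endfacet
facet normal 0.637 0.667 -0.386
outer loop
vertex 1.731 -1.799 -2.376
vertex 1.514 -1.431 -2.099
vertex 2.694 -1.919 -0.994
endloop
endfacet
facet normal -0.787 -0.001 -0.618
outer loop
vertex 1.514 -1.431 -2.099
vertex 1.426 -1.921 -1.986
vertex 1.208 -1.552 -1.709
endloop
endfacet
facet normal 0.066 0.937 0.343
outer loop
vertex 1.514 -1.431 -2.099
vertex 1.208 -1.552 -1.709
vertex 2.694 -1.919 -0.994
endloop
endfacet
facet normal -0.787 -0.002 -0.616
outer loop
vertex 1.208 -1.552 -1.709
vertex 1.426 -1.921 -1.986
vertex 1.121 -2.042 -1.596
endloop
endfacet
facet normal -0.362 0.270 0.892
outer loop
vertex 1.208 -1.552 -1.709
vertex 1.121 -2.042 -1.596
vertex 2.694 -1.919 -0.994
endloop
endfacet
facet normal -0.788 -0.001 -0.616
outer loop
vertex 1.121 -2.042 -1.596
vertex 1.426 -1.921 -1.986
vertex 1.339 -2.41 -1.874
endloop
endfacet
facet normal -0.220 -0.668 0.711
outer loop
vertex 1.121 -2.042 -1.596
vertex 1.339 -2.41 -1.874
vertex 2.694 -1.919 -0.994
endloop
endfacet
facet normal -0.788 -0.001 -0.616
outer loop
vertex 1.339 -2.41 -1.874
vertex 1.426 -1.921 -1.986
vertex 1.644 -2.289 -2.264
endloop
endfacet
facet normal 0.350 -0.937 -0.017
outer loop
vertex 1.339 -2.41 -1.874
vertex 1.644 -2.289 -2.264
vertex 2.694 -1.919 -0.994
endloop
endfacet
facet normal -0.788 -0.001 -0.616
outer loop
vertex 1.644 -2.289 -2.264
vertex 1.426 -1.921 -1.986
vertex 1.731 -1.799 -2.376
endloop
endfacet
facet normal 0.779 -0.268 -0.566
outer loop
vertex 1.644 -2.289 -2.264
vertex 1.731 -1.799 -2.376
vertex 2.694 -1.919 -0.994
endloop
endfacet
facet normal 0.190 -0.091 0.978
outer loop
vertex -0.831 1.677 3.543
vertex -1.577 0.838 3.61
vertex -0.498 0.615 3.38
endloop
endfacet
facet normal 0.766 0.144 0.627
outer loop
vertex -0.831 1.677 3.543
vertex -0.498 0.615 3.38
vertex -0.108 1.435 2.716
endloop
endfacet
facet normal 0.590 0.751 0.296
outer loop
vertex -0.831 1.677 3.543
vertex -0.108 1.435 2.716
vertex -0.945 2.164 2.535
endloop
endfacet
facet normal -0.094 0.892 0.442
outer loop
vertex -0.831 1.677 3.543
vertex -0.945 2.164 2.535
vertex -1.853 1.795 3.088
endloop
endfacet
facet normal -0.341 0.372 0.863
outer loop
vertex -0.831 1.677 3.543
vertex -1.853 1.795 3.088
vertex -1.577 0.838 3.61
endloop
endfacet
facet normal 0.932 -0.339 0.129
outer loop
vertex -0.108 1.435 2.716
vertex -0.498 0.615 3.38
vertex -0.407 0.445 2.272
endloop
endfacet
facet normal 0.000 -0.718 0.697
outer loop
vertex -0.498 0.615 3.38
vertex -1.577 0.838 3.61
vertex -1.315 0.076 2.825
endloop
endfacet
facet normal -0.859 0.031 0.510
outer loop
vertex -1.577 0.838 3.61
vertex -1.853 1.795 3.088
vertex -2.152 0.805 2.644
endloop
endfacet
facet normal -0.459 0.872 -0.171
outer loop
vertex -1.853 1.795 3.088
vertex -0.945 2.164 2.535
vertex -1.762 1.625 1.98
endloop
endfacet
facet normal 0.648 0.643 -0.408
outer loop
vertex -0.945 2.164 2.535
vertex -0.108 1.435 2.716
vertex -0.683 1.402 1.75
endloop
endfacet
facet normal 0.094 -0.892 -0.442
outer loop
vertex -1.429 0.563 1.817
vertex -0.407 0.445 2.272
vertex -1.315 0.076 2.825
endloop
endfacet
facet normal -0.590 -0.751 -0.296
outer loop
vertex -1.429 0.563 1.817
vertex -1.315 0.076 2.825
vertex -2.152 0.805 2.644
endloop
endfacet
facet normal -0.766 -0.144 -0.627
outer loop
vertex -1.429 0.563 1.817
vertex -2.152 0.805 2.644
vertex -1.762 1.625 1.98
endloop
endfacet
facet normal -0.190 0.091 -0.978
outer loop
vertex -1.429 0.563 1.817
vertex -1.762 1.625 1.98
vertex -0.683 1.402 1.75
endloop
endfacet
facet normal 0.341 -0.372 -0.863
outer loop
vertex -1.429 0.563 1.817
vertex -0.683 1.402 1.75
vertex -0.407 0.445 2.272
endloop
endfacet
facet normal 0.459 -0.872 0.171
outer loop
vertex -1.315 0.076 2.825
vertex -0.407 0.445 2.272
vertex -0.498 0.615 3.38
endloop
endfacet
facet normal -0.648 -0.643 0.408
outer loop
vertex -2.152 0.805 2.644
vertex -1.315 0.076 2.825
vertex -1.577 0.838 3.61
endloop
endfacet
facet normal -0.932 0.339 -0.129
outer loop
vertex -1.762 1.625 1.98
vertex -2.152 0.805 2.644
vertex -1.853 1.795 3.088
endloop
endfacet
facet normal -0.000 0.718 -0.697
outer loop
vertex -0.683 1.402 1.75
vertex -1.762 1.625 1.98
vertex -0.945 2.164 2.535
endloop
endfacet
facet normal 0.859 -0.031 -0.510
outer loop
vertex -0.407 0.445 2.272
vertex -0.683 1.402 1.75
vertex -0.108 1.435 2.716
endloop
endfacet

endsolid


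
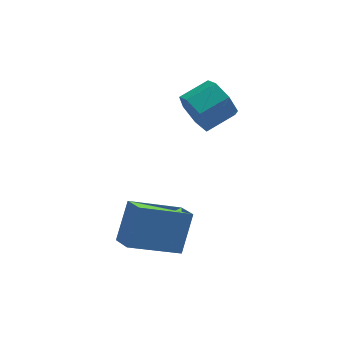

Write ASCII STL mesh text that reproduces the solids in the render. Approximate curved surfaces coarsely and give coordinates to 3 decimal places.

solid 
facet normal -0.331 -0.491 -0.806
outer loop
vertex 0.319 -1.746 -1.118
vertex -1.637 -1.909 -0.216
vertex 0.056 -0.887 -1.534
endloop
endfacet
facet normal 0.906 0.075 -0.417
outer loop
vertex 0.617 -0.051 -0.164
vertex 0.319 -1.746 -1.118
vertex 0.056 -0.887 -1.534
endloop
endfacet
facet normal -0.330 -0.492 -0.806
outer loop
vertex 0.056 -0.887 -1.534
vertex -1.637 -1.909 -0.216
vertex -1.901 -1.05 -0.632
endloop
endfacet
facet normal -0.266 0.867 -0.420
outer loop
vertex -1.901 -1.05 -0.632
vertex 0.617 -0.051 -0.164
vertex 0.056 -0.887 -1.534
endloop
endfacet
facet normal 0.266 -0.867 0.420
outer loop
vertex 0.319 -1.746 -1.118
vertex -1.076 -1.073 1.154
vertex -1.637 -1.909 -0.216
endloop
endfacet
facet normal 0.905 0.076 -0.418
outer loop
vertex 0.881 -0.91 0.252
vertex 0.319 -1.746 -1.118
vertex 0.617 -0.051 -0.164
endloop
endfacet
facet normal 0.266 -0.868 0.420
outer loop
vertex 0.881 -0.91 0.252
vertex -1.076 -1.073 1.154
vertex 0.319 -1.746 -1.118
endloop
endfacet
facet normal -0.906 -0.076 0.417
outer loop
vertex -1.637 -1.909 -0.216
vertex -1.076 -1.073 1.154
vertex -1.901 -1.05 -0.632
endloop
endfacet
facet normal -0.266 0.868 -0.420
outer loop
vertex -1.339 -0.214 0.738
vertex 0.617 -0.051 -0.164
vertex -1.901 -1.05 -0.632
endloop
endfacet
facet normal -0.906 -0.075 0.417
outer loop
vertex -1.901 -1.05 -0.632
vertex -1.076 -1.073 1.154
vertex -1.339 -0.214 0.738
endloop
endfacet
facet normal 0.331 0.492 0.806
outer loop
vertex -1.339 -0.214 0.738
vertex 0.881 -0.91 0.252
vertex 0.617 -0.051 -0.164
endloop
endfacet
facet normal 0.330 0.491 0.806
outer loop
vertex -1.076 -1.073 1.154
vertex 0.881 -0.91 0.252
vertex -1.339 -0.214 0.738
endloop
endfacet
facet normal -0.884 -0.366 -0.292
outer loop
vertex 1.989 2.438 1.756
vertex 1.591 2.79 2.519
vertex 1.701 3.189 1.686
endloop
endfacet
facet normal 0.303 0.027 -0.953
outer loop
vertex 1.989 2.438 1.756
vertex 1.701 3.189 1.686
vertex 3.146 2.917 2.138
endloop
endfacet
facet normal 0.303 0.027 -0.953
outer loop
vertex 3.146 2.917 2.138
vertex 1.701 3.189 1.686
vertex 2.859 3.668 2.068
endloop
endfacet
facet normal 0.884 0.365 0.291
outer loop
vertex 3.146 2.917 2.138
vertex 2.859 3.668 2.068
vertex 2.749 3.27 2.901
endloop
endfacet
facet normal -0.884 -0.365 -0.292
outer loop
vertex 1.701 3.189 1.686
vertex 1.591 2.79 2.519
vertex 1.331 3.64 2.244
endloop
endfacet
facet normal -0.090 0.745 -0.661
outer loop
vertex 1.701 3.189 1.686
vertex 1.331 3.64 2.244
vertex 2.859 3.668 2.068
endloop
endfacet
facet normal -0.090 0.745 -0.662
outer loop
vertex 2.859 3.668 2.068
vertex 1.331 3.64 2.244
vertex 2.488 4.119 2.626
endloop
endfacet
facet normal 0.884 0.366 0.292
outer loop
vertex 2.859 3.668 2.068
vertex 2.488 4.119 2.626
vertex 2.749 3.27 2.901
endloop
endfacet
facet normal -0.884 -0.365 -0.292
outer loop
vertex 1.331 3.64 2.244
vertex 1.591 2.79 2.519
vertex 1.156 3.451 3.009
endloop
endfacet
facet normal -0.415 0.901 0.128
outer loop
vertex 1.331 3.64 2.244
vertex 1.156 3.451 3.009
vertex 2.488 4.119 2.626
endloop
endfacet
facet normal -0.415 0.901 0.128
outer loop
vertex 2.488 4.119 2.626
vertex 1.156 3.451 3.009
vertex 2.314 3.93 3.391
endloop
endfacet
facet normal 0.884 0.366 0.291
outer loop
vertex 2.488 4.119 2.626
vertex 2.314 3.93 3.391
vertex 2.749 3.27 2.901
endloop
endfacet
facet normal -0.884 -0.366 -0.292
outer loop
vertex 1.156 3.451 3.009
vertex 1.591 2.79 2.519
vertex 1.309 2.765 3.405
endloop
endfacet
facet normal -0.427 0.379 0.821
outer loop
vertex 1.156 3.451 3.009
vertex 1.309 2.765 3.405
vertex 2.314 3.93 3.391
endloop
endfacet
facet normal -0.427 0.379 0.821
outer loop
vertex 2.314 3.93 3.391
vertex 1.309 2.765 3.405
vertex 2.467 3.244 3.787
endloop
endfacet
facet normal 0.884 0.366 0.292
outer loop
vertex 2.314 3.93 3.391
vertex 2.467 3.244 3.787
vertex 2.749 3.27 2.901
endloop
endfacet
facet normal -0.884 -0.366 -0.292
outer loop
vertex 1.309 2.765 3.405
vertex 1.591 2.79 2.519
vertex 1.675 2.098 3.134
endloop
endfacet
facet normal -0.118 -0.429 0.896
outer loop
vertex 1.309 2.765 3.405
vertex 1.675 2.098 3.134
vertex 2.467 3.244 3.787
endloop
endfacet
facet normal -0.118 -0.429 0.896
outer loop
vertex 2.467 3.244 3.787
vertex 1.675 2.098 3.134
vertex 2.833 2.577 3.516
endloop
endfacet
facet normal 0.884 0.366 0.292
outer loop
vertex 2.467 3.244 3.787
vertex 2.833 2.577 3.516
vertex 2.749 3.27 2.901
endloop
endfacet
facet normal -0.884 -0.366 -0.291
outer loop
vertex 1.675 2.098 3.134
vertex 1.591 2.79 2.519
vertex 1.977 1.953 2.4
endloop
endfacet
facet normal 0.280 -0.913 0.296
outer loop
vertex 1.675 2.098 3.134
vertex 1.977 1.953 2.4
vertex 2.833 2.577 3.516
endloop
endfacet
facet normal 0.280 -0.913 0.296
outer loop
vertex 2.833 2.577 3.516
vertex 1.977 1.953 2.4
vertex 3.135 2.432 2.782
endloop
endfacet
facet normal 0.884 0.366 0.291
outer loop
vertex 2.833 2.577 3.516
vertex 3.135 2.432 2.782
vertex 2.749 3.27 2.901
endloop
endfacet
facet normal -0.884 -0.366 -0.292
outer loop
vertex 1.977 1.953 2.4
vertex 1.591 2.79 2.519
vertex 1.989 2.438 1.756
endloop
endfacet
facet normal 0.467 -0.710 -0.526
outer loop
vertex 1.977 1.953 2.4
vertex 1.989 2.438 1.756
vertex 3.135 2.432 2.782
endloop
endfacet
facet normal 0.468 -0.710 -0.527
outer loop
vertex 3.135 2.432 2.782
vertex 1.989 2.438 1.756
vertex 3.146 2.917 2.138
endloop
endfacet
facet normal 0.884 0.366 0.291
outer loop
vertex 3.135 2.432 2.782
vertex 3.146 2.917 2.138
vertex 2.749 3.27 2.901
endloop
endfacet

endsolid


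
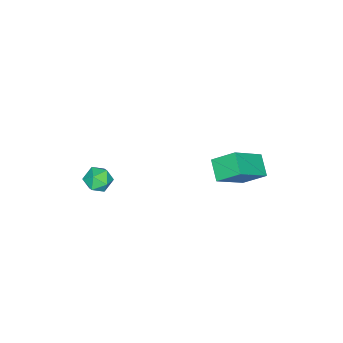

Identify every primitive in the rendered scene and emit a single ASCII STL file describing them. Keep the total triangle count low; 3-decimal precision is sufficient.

solid 
facet normal -0.727 0.274 -0.629
outer loop
vertex -2.321 3.056 -1.015
vertex -2.648 4.135 -0.167
vertex -1.533 3.768 -1.616
endloop
endfacet
facet normal 0.232 -0.764 -0.602
outer loop
vertex 0.068 3.165 -0.233
vertex -2.321 3.056 -1.015
vertex -1.533 3.768 -1.616
endloop
endfacet
facet normal -0.728 0.274 -0.629
outer loop
vertex -1.533 3.768 -1.616
vertex -2.648 4.135 -0.167
vertex -1.86 4.846 -0.769
endloop
endfacet
facet normal 0.646 0.583 -0.493
outer loop
vertex -1.86 4.846 -0.769
vertex 0.068 3.165 -0.233
vertex -1.533 3.768 -1.616
endloop
endfacet
facet normal -0.646 -0.583 0.493
outer loop
vertex -2.321 3.056 -1.015
vertex -1.047 3.532 1.216
vertex -2.648 4.135 -0.167
endloop
endfacet
facet normal 0.232 -0.765 -0.601
outer loop
vertex -0.72 2.454 0.369
vertex -2.321 3.056 -1.015
vertex 0.068 3.165 -0.233
endloop
endfacet
facet normal -0.646 -0.583 0.493
outer loop
vertex -0.72 2.454 0.369
vertex -1.047 3.532 1.216
vertex -2.321 3.056 -1.015
endloop
endfacet
facet normal -0.231 0.765 0.601
outer loop
vertex -2.648 4.135 -0.167
vertex -1.047 3.532 1.216
vertex -1.86 4.846 -0.769
endloop
endfacet
facet normal 0.646 0.583 -0.493
outer loop
vertex -0.259 4.244 0.615
vertex 0.068 3.165 -0.233
vertex -1.86 4.846 -0.769
endloop
endfacet
facet normal -0.232 0.765 0.601
outer loop
vertex -1.86 4.846 -0.769
vertex -1.047 3.532 1.216
vertex -0.259 4.244 0.615
endloop
endfacet
facet normal 0.728 -0.274 0.629
outer loop
vertex -0.259 4.244 0.615
vertex -0.72 2.454 0.369
vertex 0.068 3.165 -0.233
endloop
endfacet
facet normal 0.727 -0.274 0.629
outer loop
vertex -1.047 3.532 1.216
vertex -0.72 2.454 0.369
vertex -0.259 4.244 0.615
endloop
endfacet
facet normal -0.251 0.885 0.391
outer loop
vertex 1.094 -1.839 -1.829
vertex 1.222 -2.127 -1.095
vertex 1.819 -1.78 -1.497
endloop
endfacet
facet normal 0.039 0.966 -0.256
outer loop
vertex 1.094 -1.839 -1.829
vertex 1.819 -1.78 -1.497
vertex 1.747 -1.981 -2.267
endloop
endfacet
facet normal -0.355 0.595 -0.721
outer loop
vertex 1.094 -1.839 -1.829
vertex 1.747 -1.981 -2.267
vertex 1.106 -2.453 -2.341
endloop
endfacet
facet normal -0.888 0.284 -0.362
outer loop
vertex 1.094 -1.839 -1.829
vertex 1.106 -2.453 -2.341
vertex 0.782 -2.543 -1.616
endloop
endfacet
facet normal -0.824 0.464 0.326
outer loop
vertex 1.094 -1.839 -1.829
vertex 0.782 -2.543 -1.616
vertex 1.222 -2.127 -1.095
endloop
endfacet
facet normal 0.692 0.680 -0.242
outer loop
vertex 1.747 -1.981 -2.267
vertex 1.819 -1.78 -1.497
vertex 2.278 -2.357 -1.804
endloop
endfacet
facet normal 0.223 0.550 0.805
outer loop
vertex 1.819 -1.78 -1.497
vertex 1.222 -2.127 -1.095
vertex 1.954 -2.447 -1.079
endloop
endfacet
facet normal -0.703 -0.132 0.699
outer loop
vertex 1.222 -2.127 -1.095
vertex 0.782 -2.543 -1.616
vertex 1.313 -2.919 -1.153
endloop
endfacet
facet normal -0.807 -0.422 -0.413
outer loop
vertex 0.782 -2.543 -1.616
vertex 1.106 -2.453 -2.341
vertex 1.241 -3.12 -1.923
endloop
endfacet
facet normal 0.056 0.079 -0.995
outer loop
vertex 1.106 -2.453 -2.341
vertex 1.747 -1.981 -2.267
vertex 1.838 -2.773 -2.325
endloop
endfacet
facet normal 0.888 -0.284 0.362
outer loop
vertex 1.966 -3.061 -1.591
vertex 2.278 -2.357 -1.804
vertex 1.954 -2.447 -1.079
endloop
endfacet
facet normal 0.355 -0.595 0.721
outer loop
vertex 1.966 -3.061 -1.591
vertex 1.954 -2.447 -1.079
vertex 1.313 -2.919 -1.153
endloop
endfacet
facet normal -0.039 -0.966 0.256
outer loop
vertex 1.966 -3.061 -1.591
vertex 1.313 -2.919 -1.153
vertex 1.241 -3.12 -1.923
endloop
endfacet
facet normal 0.251 -0.885 -0.391
outer loop
vertex 1.966 -3.061 -1.591
vertex 1.241 -3.12 -1.923
vertex 1.838 -2.773 -2.325
endloop
endfacet
facet normal 0.824 -0.464 -0.326
outer loop
vertex 1.966 -3.061 -1.591
vertex 1.838 -2.773 -2.325
vertex 2.278 -2.357 -1.804
endloop
endfacet
facet normal 0.807 0.422 0.413
outer loop
vertex 1.954 -2.447 -1.079
vertex 2.278 -2.357 -1.804
vertex 1.819 -1.78 -1.497
endloop
endfacet
facet normal -0.056 -0.079 0.995
outer loop
vertex 1.313 -2.919 -1.153
vertex 1.954 -2.447 -1.079
vertex 1.222 -2.127 -1.095
endloop
endfacet
facet normal -0.692 -0.680 0.242
outer loop
vertex 1.241 -3.12 -1.923
vertex 1.313 -2.919 -1.153
vertex 0.782 -2.543 -1.616
endloop
endfacet
facet normal -0.223 -0.550 -0.805
outer loop
vertex 1.838 -2.773 -2.325
vertex 1.241 -3.12 -1.923
vertex 1.106 -2.453 -2.341
endloop
endfacet
facet normal 0.703 0.132 -0.699
outer loop
vertex 2.278 -2.357 -1.804
vertex 1.838 -2.773 -2.325
vertex 1.747 -1.981 -2.267
endloop
endfacet

endsolid


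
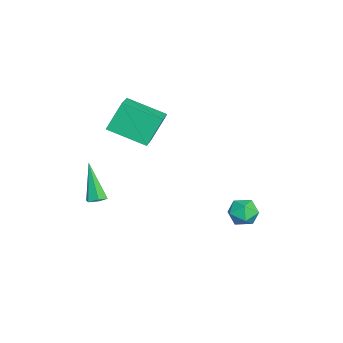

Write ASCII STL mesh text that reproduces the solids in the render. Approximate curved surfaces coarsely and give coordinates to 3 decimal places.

solid 
facet normal 0.139 0.612 0.779
outer loop
vertex 0.672 3.42 -0.986
vertex 0.027 3.07 -0.596
vertex 0.792 2.763 -0.491
endloop
endfacet
facet normal 0.756 0.476 0.449
outer loop
vertex 0.672 3.42 -0.986
vertex 0.792 2.763 -0.491
vertex 1.191 2.814 -1.218
endloop
endfacet
facet normal 0.693 0.682 -0.232
outer loop
vertex 0.672 3.42 -0.986
vertex 1.191 2.814 -1.218
vertex 0.673 3.152 -1.772
endloop
endfacet
facet normal 0.036 0.946 -0.322
outer loop
vertex 0.672 3.42 -0.986
vertex 0.673 3.152 -1.772
vertex -0.046 3.31 -1.388
endloop
endfacet
facet normal -0.307 0.903 0.302
outer loop
vertex 0.672 3.42 -0.986
vertex -0.046 3.31 -1.388
vertex 0.027 3.07 -0.596
endloop
endfacet
facet normal 0.860 -0.231 0.456
outer loop
vertex 1.191 2.814 -1.218
vertex 0.792 2.763 -0.491
vertex 0.866 2.09 -0.972
endloop
endfacet
facet normal -0.140 -0.011 0.990
outer loop
vertex 0.792 2.763 -0.491
vertex 0.027 3.07 -0.596
vertex 0.147 2.248 -0.588
endloop
endfacet
facet normal -0.860 0.461 0.219
outer loop
vertex 0.027 3.07 -0.596
vertex -0.046 3.31 -1.388
vertex -0.371 2.586 -1.142
endloop
endfacet
facet normal -0.305 0.531 -0.790
outer loop
vertex -0.046 3.31 -1.388
vertex 0.673 3.152 -1.772
vertex 0.028 2.637 -1.869
endloop
endfacet
facet normal 0.757 0.104 -0.645
outer loop
vertex 0.673 3.152 -1.772
vertex 1.191 2.814 -1.218
vertex 0.793 2.33 -1.764
endloop
endfacet
facet normal -0.036 -0.946 0.322
outer loop
vertex 0.148 1.98 -1.374
vertex 0.866 2.09 -0.972
vertex 0.147 2.248 -0.588
endloop
endfacet
facet normal -0.693 -0.682 0.232
outer loop
vertex 0.148 1.98 -1.374
vertex 0.147 2.248 -0.588
vertex -0.371 2.586 -1.142
endloop
endfacet
facet normal -0.756 -0.476 -0.449
outer loop
vertex 0.148 1.98 -1.374
vertex -0.371 2.586 -1.142
vertex 0.028 2.637 -1.869
endloop
endfacet
facet normal -0.139 -0.612 -0.779
outer loop
vertex 0.148 1.98 -1.374
vertex 0.028 2.637 -1.869
vertex 0.793 2.33 -1.764
endloop
endfacet
facet normal 0.307 -0.903 -0.302
outer loop
vertex 0.148 1.98 -1.374
vertex 0.793 2.33 -1.764
vertex 0.866 2.09 -0.972
endloop
endfacet
facet normal 0.305 -0.531 0.790
outer loop
vertex 0.147 2.248 -0.588
vertex 0.866 2.09 -0.972
vertex 0.792 2.763 -0.491
endloop
endfacet
facet normal -0.757 -0.104 0.645
outer loop
vertex -0.371 2.586 -1.142
vertex 0.147 2.248 -0.588
vertex 0.027 3.07 -0.596
endloop
endfacet
facet normal -0.860 0.231 -0.456
outer loop
vertex 0.028 2.637 -1.869
vertex -0.371 2.586 -1.142
vertex -0.046 3.31 -1.388
endloop
endfacet
facet normal 0.140 0.011 -0.990
outer loop
vertex 0.793 2.33 -1.764
vertex 0.028 2.637 -1.869
vertex 0.673 3.152 -1.772
endloop
endfacet
facet normal 0.860 -0.461 -0.219
outer loop
vertex 0.866 2.09 -0.972
vertex 0.793 2.33 -1.764
vertex 1.191 2.814 -1.218
endloop
endfacet
facet normal -0.933 0.068 -0.354
outer loop
vertex -4.062 -2.938 3.554
vertex -3.622 -1.009 2.765
vertex -3.551 -3.662 2.068
endloop
endfacet
facet normal -0.207 -0.906 0.370
outer loop
vertex -2.058 -3.771 2.635
vertex -4.062 -2.938 3.554
vertex -3.551 -3.662 2.068
endloop
endfacet
facet normal -0.932 0.068 -0.355
outer loop
vertex -3.551 -3.662 2.068
vertex -3.622 -1.009 2.765
vertex -3.11 -1.733 1.28
endloop
endfacet
facet normal 0.296 -0.418 -0.859
outer loop
vertex -3.11 -1.733 1.28
vertex -2.058 -3.771 2.635
vertex -3.551 -3.662 2.068
endloop
endfacet
facet normal -0.296 0.419 0.859
outer loop
vertex -4.062 -2.938 3.554
vertex -2.129 -1.118 3.332
vertex -3.622 -1.009 2.765
endloop
endfacet
facet normal -0.207 -0.906 0.370
outer loop
vertex -2.57 -3.047 4.12
vertex -4.062 -2.938 3.554
vertex -2.058 -3.771 2.635
endloop
endfacet
facet normal -0.295 0.418 0.859
outer loop
vertex -2.57 -3.047 4.12
vertex -2.129 -1.118 3.332
vertex -4.062 -2.938 3.554
endloop
endfacet
facet normal 0.207 0.906 -0.370
outer loop
vertex -3.622 -1.009 2.765
vertex -2.129 -1.118 3.332
vertex -3.11 -1.733 1.28
endloop
endfacet
facet normal 0.295 -0.419 -0.859
outer loop
vertex -1.618 -1.842 1.846
vertex -2.058 -3.771 2.635
vertex -3.11 -1.733 1.28
endloop
endfacet
facet normal 0.207 0.906 -0.370
outer loop
vertex -3.11 -1.733 1.28
vertex -2.129 -1.118 3.332
vertex -1.618 -1.842 1.846
endloop
endfacet
facet normal 0.933 -0.068 0.355
outer loop
vertex -1.618 -1.842 1.846
vertex -2.57 -3.047 4.12
vertex -2.058 -3.771 2.635
endloop
endfacet
facet normal 0.933 -0.069 0.354
outer loop
vertex -2.129 -1.118 3.332
vertex -2.57 -3.047 4.12
vertex -1.618 -1.842 1.846
endloop
endfacet
facet normal 0.377 0.197 -0.905
outer loop
vertex 2.791 -4.142 0.956
vertex 2.426 -3.793 0.88
vertex 2.869 -3.657 1.094
endloop
endfacet
facet normal 0.816 -0.276 0.508
outer loop
vertex 2.791 -4.142 0.956
vertex 2.869 -3.657 1.094
vertex 1.634 -4.207 2.78
endloop
endfacet
facet normal 0.377 0.197 -0.905
outer loop
vertex 2.869 -3.657 1.094
vertex 2.426 -3.793 0.88
vertex 2.504 -3.308 1.018
endloop
endfacet
facet normal 0.499 0.647 0.576
outer loop
vertex 2.869 -3.657 1.094
vertex 2.504 -3.308 1.018
vertex 1.634 -4.207 2.78
endloop
endfacet
facet normal 0.377 0.197 -0.905
outer loop
vertex 2.504 -3.308 1.018
vertex 2.426 -3.793 0.88
vertex 2.062 -3.445 0.804
endloop
endfacet
facet normal -0.397 0.882 0.254
outer loop
vertex 2.504 -3.308 1.018
vertex 2.062 -3.445 0.804
vertex 1.634 -4.207 2.78
endloop
endfacet
facet normal 0.377 0.197 -0.905
outer loop
vertex 2.062 -3.445 0.804
vertex 2.426 -3.793 0.88
vertex 1.984 -3.93 0.666
endloop
endfacet
facet normal -0.971 0.195 -0.135
outer loop
vertex 2.062 -3.445 0.804
vertex 1.984 -3.93 0.666
vertex 1.634 -4.207 2.78
endloop
endfacet
facet normal 0.377 0.197 -0.905
outer loop
vertex 1.984 -3.93 0.666
vertex 2.426 -3.793 0.88
vertex 2.348 -4.278 0.742
endloop
endfacet
facet normal -0.654 -0.729 -0.204
outer loop
vertex 1.984 -3.93 0.666
vertex 2.348 -4.278 0.742
vertex 1.634 -4.207 2.78
endloop
endfacet
facet normal 0.377 0.197 -0.905
outer loop
vertex 2.348 -4.278 0.742
vertex 2.426 -3.793 0.88
vertex 2.791 -4.142 0.956
endloop
endfacet
facet normal 0.239 -0.964 0.117
outer loop
vertex 2.348 -4.278 0.742
vertex 2.791 -4.142 0.956
vertex 1.634 -4.207 2.78
endloop
endfacet

endsolid


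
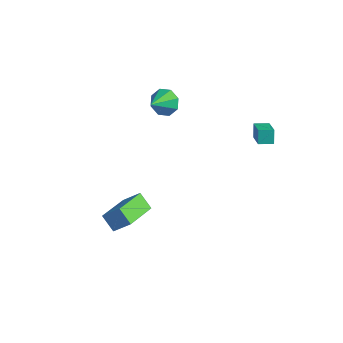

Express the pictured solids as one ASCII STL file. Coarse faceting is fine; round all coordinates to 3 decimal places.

solid 
facet normal -0.705 -0.706 0.068
outer loop
vertex 3.29 2.99 0.925
vertex 3.018 3.331 1.643
vertex 2.318 3.884 0.132
endloop
endfacet
facet normal 0.324 -0.406 -0.855
outer loop
vertex 2.882 4.449 0.077
vertex 3.29 2.99 0.925
vertex 2.318 3.884 0.132
endloop
endfacet
facet normal -0.705 -0.706 0.068
outer loop
vertex 2.318 3.884 0.132
vertex 3.018 3.331 1.643
vertex 2.046 4.225 0.85
endloop
endfacet
facet normal -0.631 0.580 -0.515
outer loop
vertex 2.046 4.225 0.85
vertex 2.882 4.449 0.077
vertex 2.318 3.884 0.132
endloop
endfacet
facet normal 0.631 -0.580 0.515
outer loop
vertex 3.29 2.99 0.925
vertex 3.582 3.896 1.588
vertex 3.018 3.331 1.643
endloop
endfacet
facet normal 0.324 -0.406 -0.855
outer loop
vertex 3.854 3.555 0.87
vertex 3.29 2.99 0.925
vertex 2.882 4.449 0.077
endloop
endfacet
facet normal 0.631 -0.580 0.515
outer loop
vertex 3.854 3.555 0.87
vertex 3.582 3.896 1.588
vertex 3.29 2.99 0.925
endloop
endfacet
facet normal -0.324 0.406 0.855
outer loop
vertex 3.018 3.331 1.643
vertex 3.582 3.896 1.588
vertex 2.046 4.225 0.85
endloop
endfacet
facet normal -0.631 0.580 -0.515
outer loop
vertex 2.61 4.79 0.795
vertex 2.882 4.449 0.077
vertex 2.046 4.225 0.85
endloop
endfacet
facet normal -0.324 0.406 0.855
outer loop
vertex 2.046 4.225 0.85
vertex 3.582 3.896 1.588
vertex 2.61 4.79 0.795
endloop
endfacet
facet normal 0.705 0.706 -0.068
outer loop
vertex 2.61 4.79 0.795
vertex 3.854 3.555 0.87
vertex 2.882 4.449 0.077
endloop
endfacet
facet normal 0.705 0.706 -0.068
outer loop
vertex 3.582 3.896 1.588
vertex 3.854 3.555 0.87
vertex 2.61 4.79 0.795
endloop
endfacet
facet normal -0.744 0.063 0.665
outer loop
vertex -0.495 -3.2 -2.075
vertex -0.845 -1.234 -2.654
vertex -1.303 -3.599 -2.941
endloop
endfacet
facet normal 0.169 -0.946 0.278
outer loop
vertex -0.515 -3.666 -3.646
vertex -0.495 -3.2 -2.075
vertex -1.303 -3.599 -2.941
endloop
endfacet
facet normal -0.744 0.063 0.666
outer loop
vertex -1.303 -3.599 -2.941
vertex -0.845 -1.234 -2.654
vertex -1.654 -1.632 -3.52
endloop
endfacet
facet normal -0.647 -0.319 -0.693
outer loop
vertex -1.654 -1.632 -3.52
vertex -0.515 -3.666 -3.646
vertex -1.303 -3.599 -2.941
endloop
endfacet
facet normal 0.647 0.319 0.693
outer loop
vertex -0.495 -3.2 -2.075
vertex -0.057 -1.301 -3.359
vertex -0.845 -1.234 -2.654
endloop
endfacet
facet normal 0.167 -0.946 0.278
outer loop
vertex 0.294 -3.268 -2.78
vertex -0.495 -3.2 -2.075
vertex -0.515 -3.666 -3.646
endloop
endfacet
facet normal 0.647 0.319 0.693
outer loop
vertex 0.294 -3.268 -2.78
vertex -0.057 -1.301 -3.359
vertex -0.495 -3.2 -2.075
endloop
endfacet
facet normal -0.168 0.946 -0.278
outer loop
vertex -0.845 -1.234 -2.654
vertex -0.057 -1.301 -3.359
vertex -1.654 -1.632 -3.52
endloop
endfacet
facet normal -0.647 -0.319 -0.693
outer loop
vertex -0.865 -1.7 -4.225
vertex -0.515 -3.666 -3.646
vertex -1.654 -1.632 -3.52
endloop
endfacet
facet normal -0.168 0.946 -0.279
outer loop
vertex -1.654 -1.632 -3.52
vertex -0.057 -1.301 -3.359
vertex -0.865 -1.7 -4.225
endloop
endfacet
facet normal 0.744 -0.064 -0.666
outer loop
vertex -0.865 -1.7 -4.225
vertex 0.294 -3.268 -2.78
vertex -0.515 -3.666 -3.646
endloop
endfacet
facet normal 0.744 -0.063 -0.665
outer loop
vertex -0.057 -1.301 -3.359
vertex 0.294 -3.268 -2.78
vertex -0.865 -1.7 -4.225
endloop
endfacet
facet normal -0.082 0.831 -0.550
outer loop
vertex -2.398 2.887 -0.359
vertex -2.981 3.195 0.193
vertex -2.124 3.236 0.127
endloop
endfacet
facet normal 0.837 -0.541 -0.083
outer loop
vertex -2.398 2.887 -0.359
vertex -2.124 3.236 0.127
vertex -2.859 1.965 1.007
endloop
endfacet
facet normal -0.082 0.831 -0.550
outer loop
vertex -2.124 3.236 0.127
vertex -2.981 3.195 0.193
vertex -2.353 3.561 0.652
endloop
endfacet
facet normal 0.862 -0.167 0.479
outer loop
vertex -2.124 3.236 0.127
vertex -2.353 3.561 0.652
vertex -2.859 1.965 1.007
endloop
endfacet
facet normal -0.082 0.831 -0.551
outer loop
vertex -2.353 3.561 0.652
vertex -2.981 3.195 0.193
vertex -2.949 3.672 0.908
endloop
endfacet
facet normal 0.405 0.074 0.911
outer loop
vertex -2.353 3.561 0.652
vertex -2.949 3.672 0.908
vertex -2.859 1.965 1.007
endloop
endfacet
facet normal -0.082 0.831 -0.551
outer loop
vertex -2.949 3.672 0.908
vertex -2.981 3.195 0.193
vertex -3.564 3.503 0.745
endloop
endfacet
facet normal -0.267 0.042 0.963
outer loop
vertex -2.949 3.672 0.908
vertex -3.564 3.503 0.745
vertex -2.859 1.965 1.007
endloop
endfacet
facet normal -0.083 0.831 -0.551
outer loop
vertex -3.564 3.503 0.745
vertex -2.981 3.195 0.193
vertex -3.837 3.153 0.258
endloop
endfacet
facet normal -0.760 -0.246 0.602
outer loop
vertex -3.564 3.503 0.745
vertex -3.837 3.153 0.258
vertex -2.859 1.965 1.007
endloop
endfacet
facet normal -0.083 0.830 -0.551
outer loop
vertex -3.837 3.153 0.258
vertex -2.981 3.195 0.193
vertex -3.609 2.828 -0.266
endloop
endfacet
facet normal -0.784 -0.619 0.043
outer loop
vertex -3.837 3.153 0.258
vertex -3.609 2.828 -0.266
vertex -2.859 1.965 1.007
endloop
endfacet
facet normal -0.083 0.831 -0.550
outer loop
vertex -3.609 2.828 -0.266
vertex -2.981 3.195 0.193
vertex -3.013 2.718 -0.522
endloop
endfacet
facet normal -0.327 -0.861 -0.391
outer loop
vertex -3.609 2.828 -0.266
vertex -3.013 2.718 -0.522
vertex -2.859 1.965 1.007
endloop
endfacet
facet normal -0.082 0.831 -0.551
outer loop
vertex -3.013 2.718 -0.522
vertex -2.981 3.195 0.193
vertex -2.398 2.887 -0.359
endloop
endfacet
facet normal 0.345 -0.828 -0.442
outer loop
vertex -3.013 2.718 -0.522
vertex -2.398 2.887 -0.359
vertex -2.859 1.965 1.007
endloop
endfacet

endsolid


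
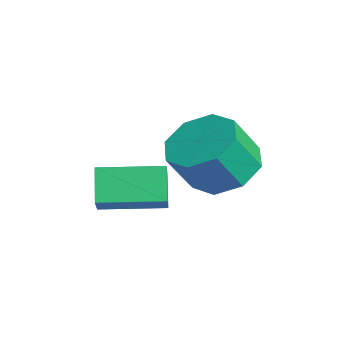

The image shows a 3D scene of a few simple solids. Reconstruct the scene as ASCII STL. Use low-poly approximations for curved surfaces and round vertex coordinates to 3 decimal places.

solid 
facet normal -0.648 0.174 0.741
outer loop
vertex -1.624 -3.925 -0.515
vertex -1.144 -2.326 -0.47
vertex -2.336 -3.692 -1.192
endloop
endfacet
facet normal -0.287 -0.957 -0.027
outer loop
vertex -1.656 -3.874 -1.97
vertex -1.624 -3.925 -0.515
vertex -2.336 -3.692 -1.192
endloop
endfacet
facet normal -0.648 0.174 0.741
outer loop
vertex -2.336 -3.692 -1.192
vertex -1.144 -2.326 -0.47
vertex -1.856 -2.093 -1.147
endloop
endfacet
facet normal -0.705 0.231 -0.670
outer loop
vertex -1.856 -2.093 -1.147
vertex -1.656 -3.874 -1.97
vertex -2.336 -3.692 -1.192
endloop
endfacet
facet normal 0.705 -0.231 0.670
outer loop
vertex -1.624 -3.925 -0.515
vertex -0.464 -2.508 -1.248
vertex -1.144 -2.326 -0.47
endloop
endfacet
facet normal -0.287 -0.957 -0.027
outer loop
vertex -0.944 -4.107 -1.293
vertex -1.624 -3.925 -0.515
vertex -1.656 -3.874 -1.97
endloop
endfacet
facet normal 0.705 -0.231 0.670
outer loop
vertex -0.944 -4.107 -1.293
vertex -0.464 -2.508 -1.248
vertex -1.624 -3.925 -0.515
endloop
endfacet
facet normal 0.287 0.957 0.027
outer loop
vertex -1.144 -2.326 -0.47
vertex -0.464 -2.508 -1.248
vertex -1.856 -2.093 -1.147
endloop
endfacet
facet normal -0.705 0.231 -0.670
outer loop
vertex -1.176 -2.275 -1.925
vertex -1.656 -3.874 -1.97
vertex -1.856 -2.093 -1.147
endloop
endfacet
facet normal 0.287 0.957 0.027
outer loop
vertex -1.856 -2.093 -1.147
vertex -0.464 -2.508 -1.248
vertex -1.176 -2.275 -1.925
endloop
endfacet
facet normal 0.648 -0.174 -0.741
outer loop
vertex -1.176 -2.275 -1.925
vertex -0.944 -4.107 -1.293
vertex -1.656 -3.874 -1.97
endloop
endfacet
facet normal 0.648 -0.174 -0.741
outer loop
vertex -0.464 -2.508 -1.248
vertex -0.944 -4.107 -1.293
vertex -1.176 -2.275 -1.925
endloop
endfacet
facet normal -0.134 0.524 -0.841
outer loop
vertex 0.076 -1.564 -0.889
vertex -0.618 -1.044 -0.455
vertex 0.343 -0.958 -0.554
endloop
endfacet
facet normal 0.923 -0.242 -0.298
outer loop
vertex 0.076 -1.564 -0.889
vertex 0.343 -0.958 -0.554
vertex 0.252 -2.256 0.221
endloop
endfacet
facet normal 0.923 -0.242 -0.298
outer loop
vertex 0.252 -2.256 0.221
vertex 0.343 -0.958 -0.554
vertex 0.519 -1.65 0.556
endloop
endfacet
facet normal 0.134 -0.524 0.841
outer loop
vertex 0.252 -2.256 0.221
vertex 0.519 -1.65 0.556
vertex -0.442 -1.736 0.655
endloop
endfacet
facet normal -0.134 0.524 -0.841
outer loop
vertex 0.343 -0.958 -0.554
vertex -0.618 -1.044 -0.455
vertex 0.047 -0.402 -0.161
endloop
endfacet
facet normal 0.907 0.406 0.109
outer loop
vertex 0.343 -0.958 -0.554
vertex 0.047 -0.402 -0.161
vertex 0.519 -1.65 0.556
endloop
endfacet
facet normal 0.907 0.406 0.109
outer loop
vertex 0.519 -1.65 0.556
vertex 0.047 -0.402 -0.161
vertex 0.223 -1.094 0.949
endloop
endfacet
facet normal 0.134 -0.524 0.841
outer loop
vertex 0.519 -1.65 0.556
vertex 0.223 -1.094 0.949
vertex -0.442 -1.736 0.655
endloop
endfacet
facet normal -0.134 0.524 -0.841
outer loop
vertex 0.047 -0.402 -0.161
vertex -0.618 -1.044 -0.455
vertex -0.639 -0.223 0.06
endloop
endfacet
facet normal 0.359 0.817 0.452
outer loop
vertex 0.047 -0.402 -0.161
vertex -0.639 -0.223 0.06
vertex 0.223 -1.094 0.949
endloop
endfacet
facet normal 0.360 0.817 0.451
outer loop
vertex 0.223 -1.094 0.949
vertex -0.639 -0.223 0.06
vertex -0.463 -0.914 1.17
endloop
endfacet
facet normal 0.134 -0.524 0.841
outer loop
vertex 0.223 -1.094 0.949
vertex -0.463 -0.914 1.17
vertex -0.442 -1.736 0.655
endloop
endfacet
facet normal -0.133 0.524 -0.841
outer loop
vertex -0.639 -0.223 0.06
vertex -0.618 -1.044 -0.455
vertex -1.312 -0.524 -0.021
endloop
endfacet
facet normal -0.399 0.749 0.529
outer loop
vertex -0.639 -0.223 0.06
vertex -1.312 -0.524 -0.021
vertex -0.463 -0.914 1.17
endloop
endfacet
facet normal -0.399 0.748 0.530
outer loop
vertex -0.463 -0.914 1.17
vertex -1.312 -0.524 -0.021
vertex -1.136 -1.216 1.089
endloop
endfacet
facet normal 0.134 -0.524 0.841
outer loop
vertex -0.463 -0.914 1.17
vertex -1.136 -1.216 1.089
vertex -0.442 -1.736 0.655
endloop
endfacet
facet normal -0.134 0.524 -0.841
outer loop
vertex -1.312 -0.524 -0.021
vertex -0.618 -1.044 -0.455
vertex -1.579 -1.13 -0.356
endloop
endfacet
facet normal -0.923 0.242 0.298
outer loop
vertex -1.312 -0.524 -0.021
vertex -1.579 -1.13 -0.356
vertex -1.136 -1.216 1.089
endloop
endfacet
facet normal -0.923 0.242 0.298
outer loop
vertex -1.136 -1.216 1.089
vertex -1.579 -1.13 -0.356
vertex -1.403 -1.822 0.754
endloop
endfacet
facet normal 0.134 -0.524 0.841
outer loop
vertex -1.136 -1.216 1.089
vertex -1.403 -1.822 0.754
vertex -0.442 -1.736 0.655
endloop
endfacet
facet normal -0.134 0.524 -0.841
outer loop
vertex -1.579 -1.13 -0.356
vertex -0.618 -1.044 -0.455
vertex -1.283 -1.686 -0.749
endloop
endfacet
facet normal -0.907 -0.406 -0.109
outer loop
vertex -1.579 -1.13 -0.356
vertex -1.283 -1.686 -0.749
vertex -1.403 -1.822 0.754
endloop
endfacet
facet normal -0.907 -0.406 -0.109
outer loop
vertex -1.403 -1.822 0.754
vertex -1.283 -1.686 -0.749
vertex -1.107 -2.378 0.361
endloop
endfacet
facet normal 0.134 -0.524 0.841
outer loop
vertex -1.403 -1.822 0.754
vertex -1.107 -2.378 0.361
vertex -0.442 -1.736 0.655
endloop
endfacet
facet normal -0.134 0.524 -0.841
outer loop
vertex -1.283 -1.686 -0.749
vertex -0.618 -1.044 -0.455
vertex -0.597 -1.866 -0.97
endloop
endfacet
facet normal -0.360 -0.816 -0.452
outer loop
vertex -1.283 -1.686 -0.749
vertex -0.597 -1.866 -0.97
vertex -1.107 -2.378 0.361
endloop
endfacet
facet normal -0.359 -0.817 -0.452
outer loop
vertex -1.107 -2.378 0.361
vertex -0.597 -1.866 -0.97
vertex -0.421 -2.557 0.14
endloop
endfacet
facet normal 0.134 -0.524 0.841
outer loop
vertex -1.107 -2.378 0.361
vertex -0.421 -2.557 0.14
vertex -0.442 -1.736 0.655
endloop
endfacet
facet normal -0.134 0.524 -0.841
outer loop
vertex -0.597 -1.866 -0.97
vertex -0.618 -1.044 -0.455
vertex 0.076 -1.564 -0.889
endloop
endfacet
facet normal 0.400 -0.748 -0.529
outer loop
vertex -0.597 -1.866 -0.97
vertex 0.076 -1.564 -0.889
vertex -0.421 -2.557 0.14
endloop
endfacet
facet normal 0.399 -0.749 -0.530
outer loop
vertex -0.421 -2.557 0.14
vertex 0.076 -1.564 -0.889
vertex 0.252 -2.256 0.221
endloop
endfacet
facet normal 0.133 -0.524 0.841
outer loop
vertex -0.421 -2.557 0.14
vertex 0.252 -2.256 0.221
vertex -0.442 -1.736 0.655
endloop
endfacet

endsolid
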